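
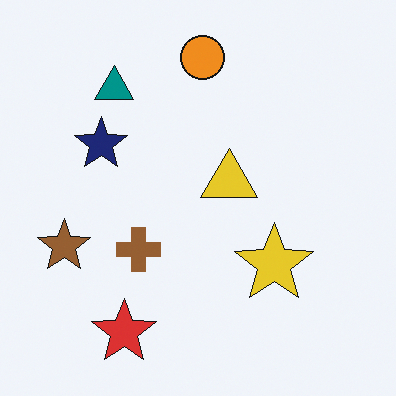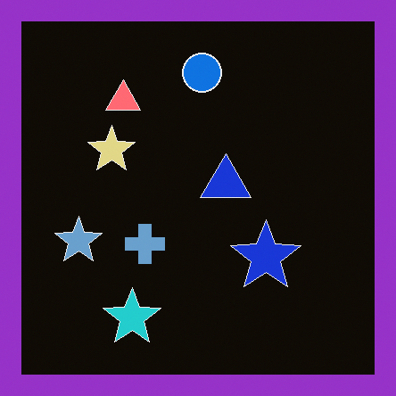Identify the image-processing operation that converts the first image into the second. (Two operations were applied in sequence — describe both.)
It was color-inverted (negative), then framed with a purple border.

The light background has become dark and every shape's color is its complement — a photographic negative. A solid purple frame runs around the edge of the second image, with the content slightly shrunk inside it.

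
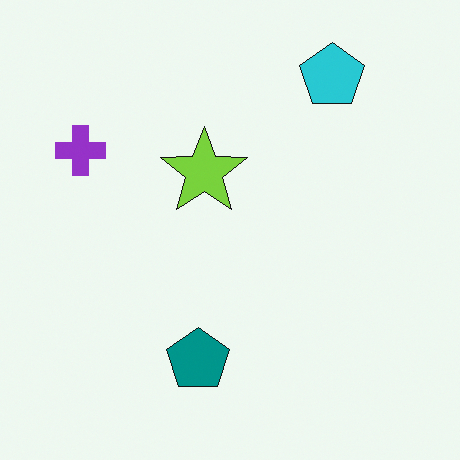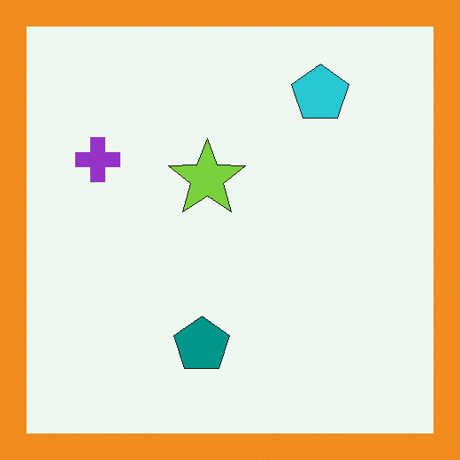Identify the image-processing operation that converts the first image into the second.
This is the original image framed with a orange border.

A solid orange frame runs around the edge of the second image, with the content slightly shrunk inside it.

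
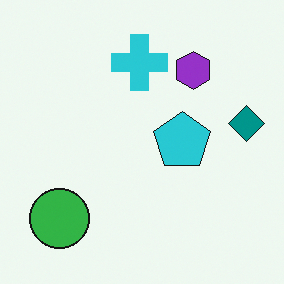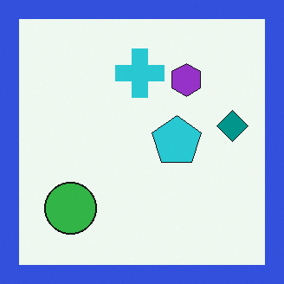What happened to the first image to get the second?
This is the original image framed with a blue border.

A solid blue frame runs around the edge of the second image, with the content slightly shrunk inside it.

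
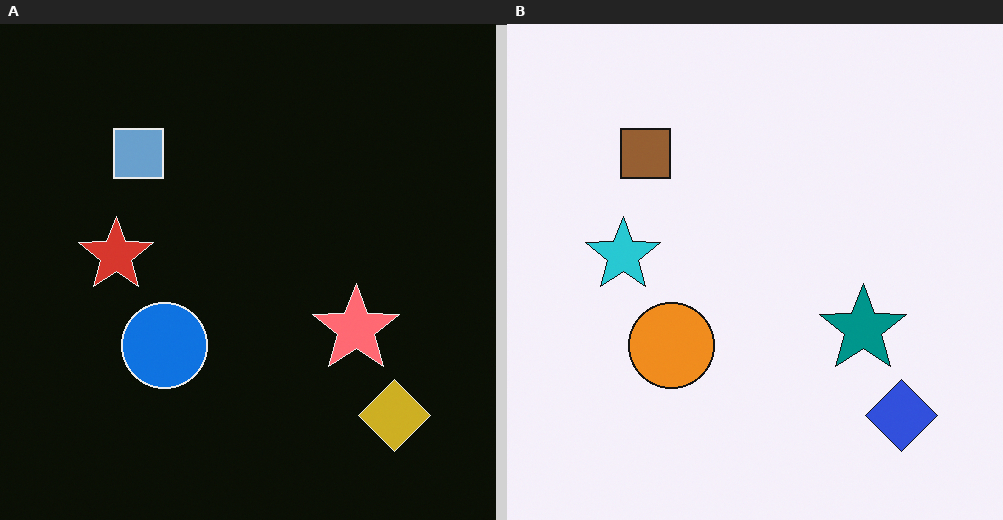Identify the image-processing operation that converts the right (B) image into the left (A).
This is the original image color-inverted (negative).

The light background has become dark and every shape's color is its complement — a photographic negative.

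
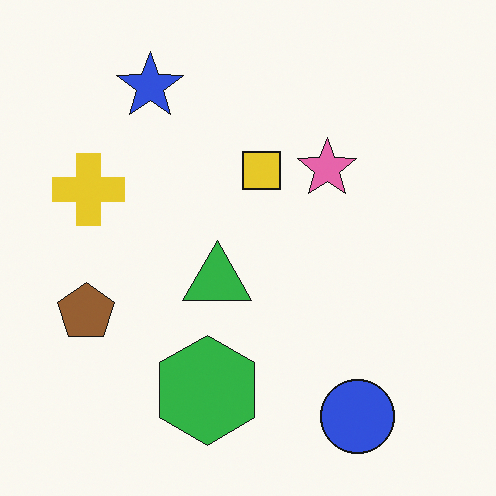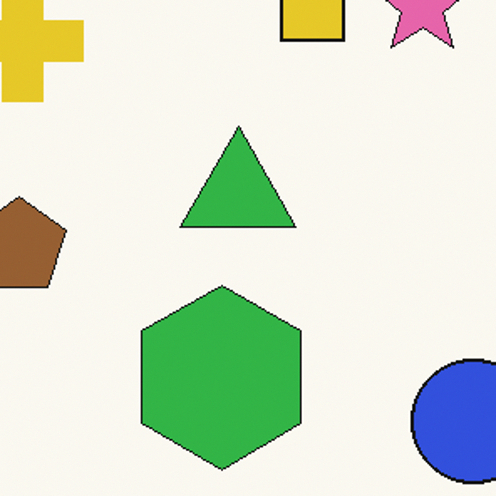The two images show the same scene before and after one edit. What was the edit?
The second image is the first cropped to a noticeably smaller region and rescaled.

The visible shapes are larger and the field of view is narrower; shapes near the original edges may be partly or wholly outside the frame — a crop-and-rescale.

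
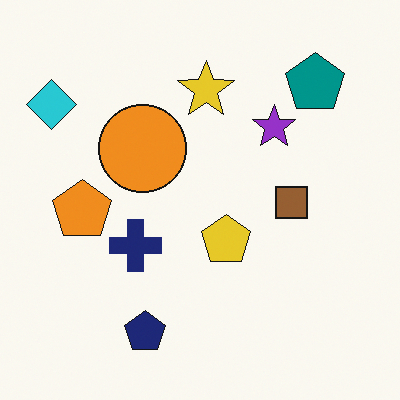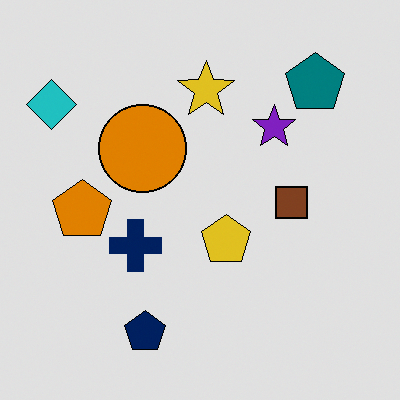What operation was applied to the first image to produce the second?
This is the original image moderately posterized.

Each flat color has snapped to a coarser quantized level — most visibly, the near-white background has dropped to a flat grey.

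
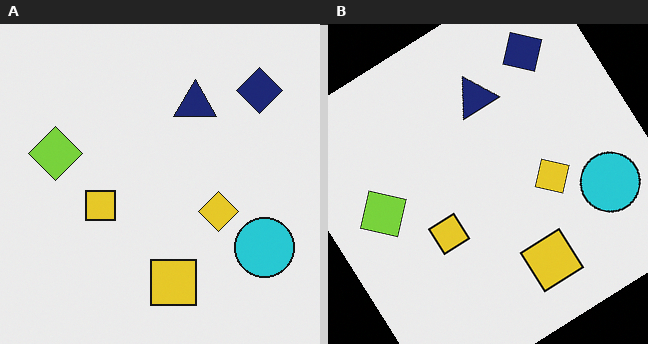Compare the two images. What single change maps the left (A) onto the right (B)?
This is the original image rotated counter-clockwise by a large amount — several tens of degrees.

Every shape is tilted by the same angle and the image corners show triangular fill wedges — a whole-image rotation by a non-right angle.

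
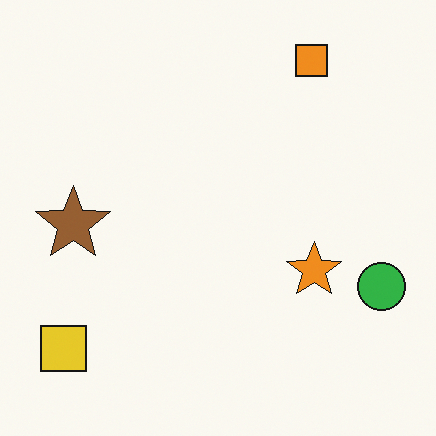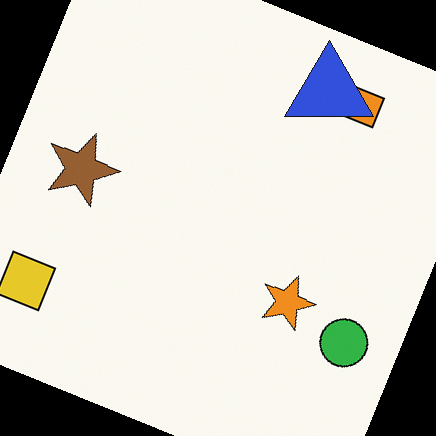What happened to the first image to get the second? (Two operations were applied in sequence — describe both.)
It was rotated clockwise by a clearly visible amount, then overlaid with an additional blue triangle.

Every shape is tilted by the same angle and the image corners show triangular fill wedges — a whole-image rotation by a non-right angle. A blue triangle appears in the second image that is absent from the first.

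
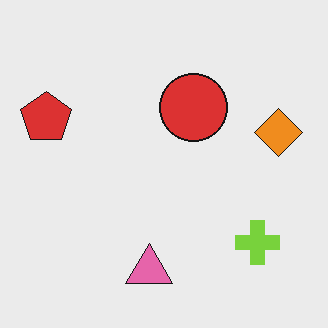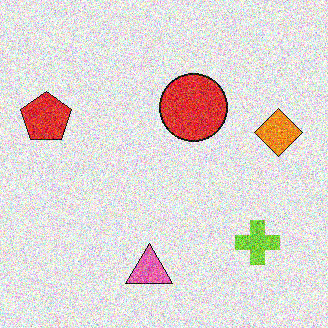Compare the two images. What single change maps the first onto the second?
The transformation is: degraded with a thick layer of grain.

Random speckle covers the whole image, including the flat background.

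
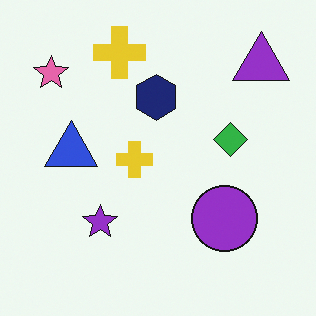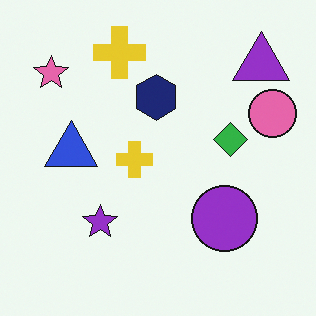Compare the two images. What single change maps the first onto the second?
It was overlaid with an additional pink circle.

A pink circle appears in the second image that is absent from the first.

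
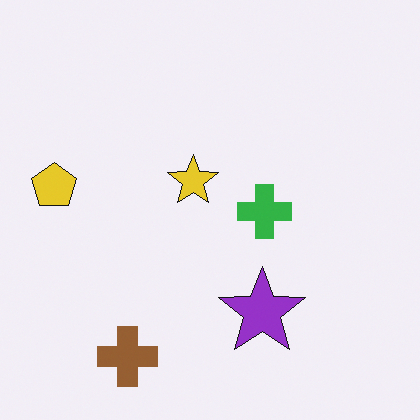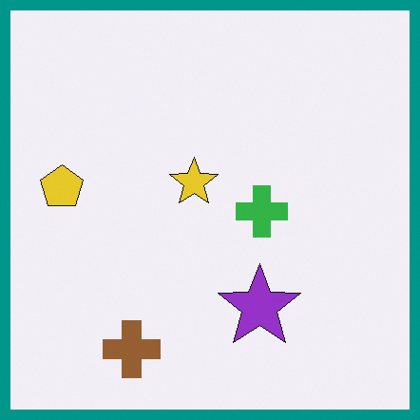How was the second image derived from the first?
It was framed with a teal border.

A solid teal frame runs around the edge of the second image, with the content slightly shrunk inside it.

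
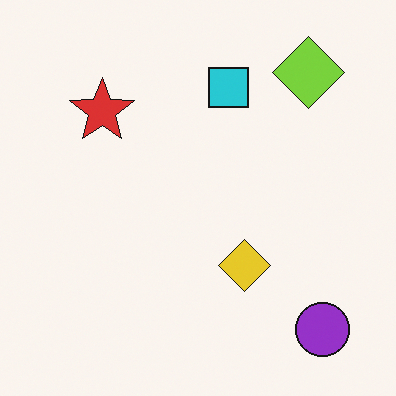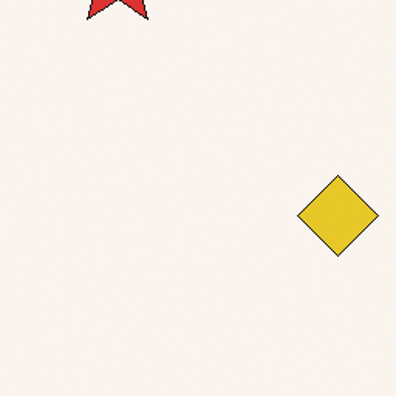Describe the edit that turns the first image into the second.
The transformation is: cropped to a modestly smaller region and rescaled.

The visible shapes are larger and the field of view is narrower; shapes near the original edges may be partly or wholly outside the frame — a crop-and-rescale.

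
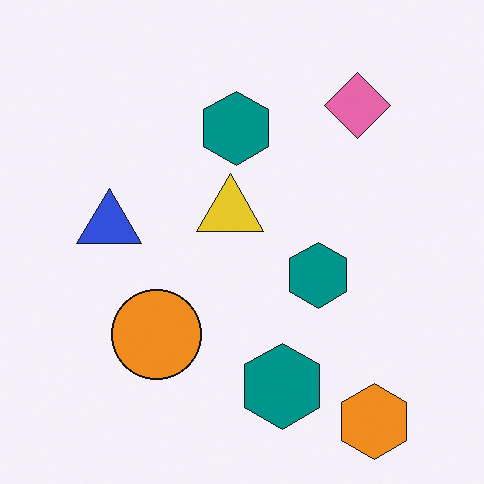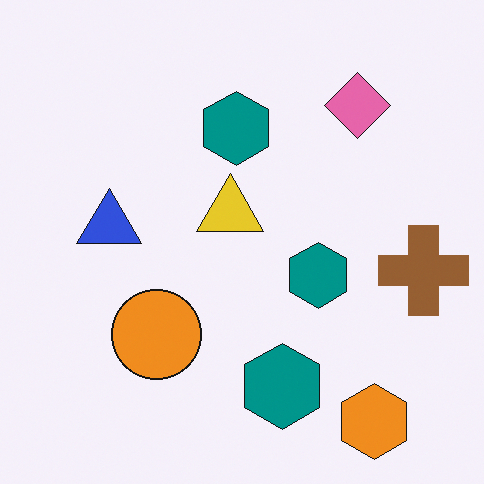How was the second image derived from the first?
The image was overlaid with an additional brown cross.

A brown cross appears in the second image that is absent from the first.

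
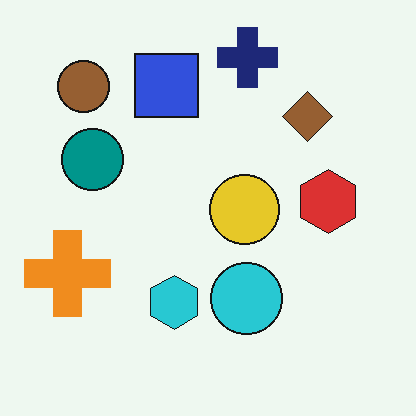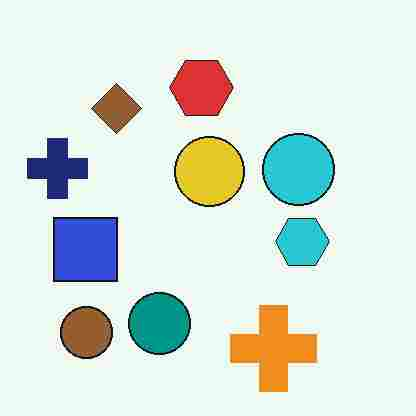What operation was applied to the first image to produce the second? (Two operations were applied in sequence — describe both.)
This is the original image rotated 90° counter-clockwise, then heavily JPEG-compressed with obvious blocking artifacts.

The brown circle sits in the top-left of the first image and the bottom-left of the second — consistent with a whole-image 90° counter-clockwise rotation. Blocky 8×8 compression artifacts appear around shape edges and the flat background shows ringing — characteristic JPEG degradation.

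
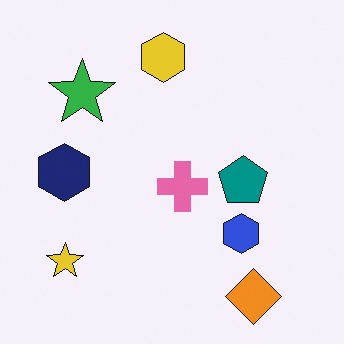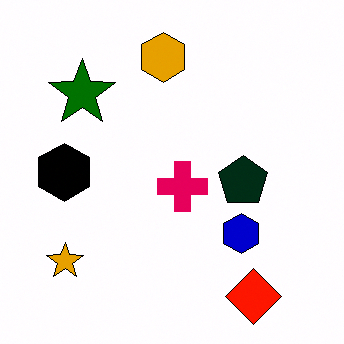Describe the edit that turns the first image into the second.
It was boosted in contrast.

Tones are pushed away from mid-grey across the whole image — a global contrast change.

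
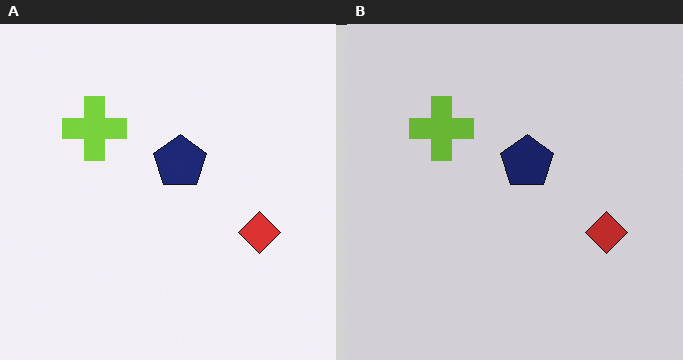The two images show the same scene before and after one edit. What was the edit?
Slightly darkened.

Every pixel — background and shapes alike — is uniformly darkened.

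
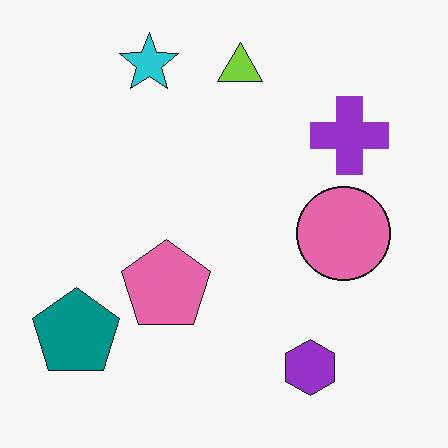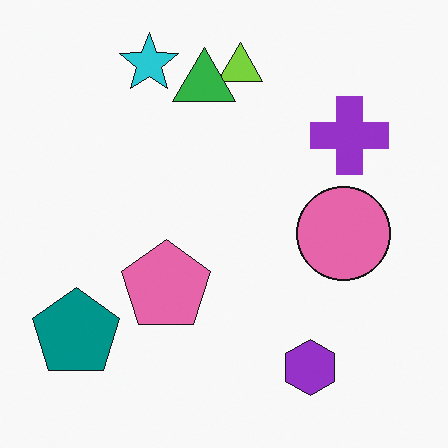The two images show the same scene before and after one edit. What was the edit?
The second image is the first overlaid with an additional green triangle.

A green triangle appears in the second image that is absent from the first.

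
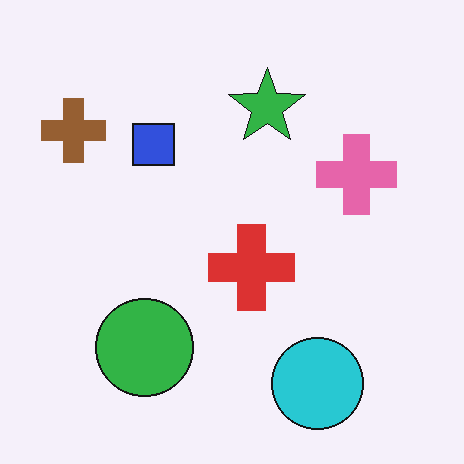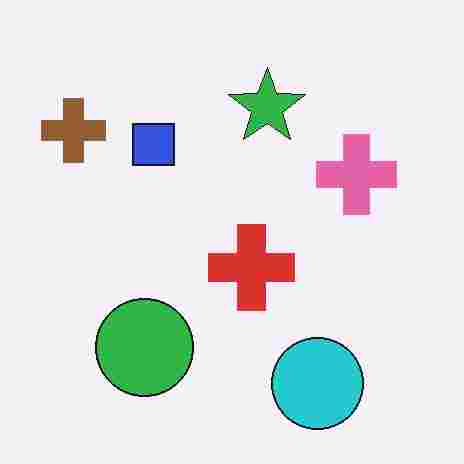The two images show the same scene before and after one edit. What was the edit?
Degraded with heavy JPEG compression.

Blocky 8×8 compression artifacts appear around shape edges and the flat background shows ringing — characteristic JPEG degradation.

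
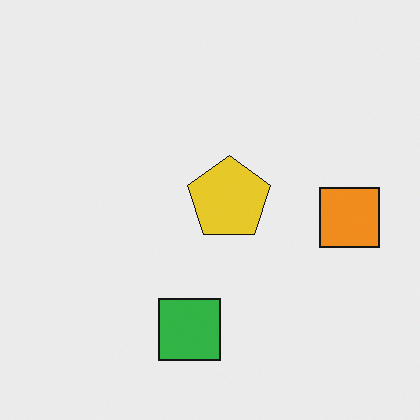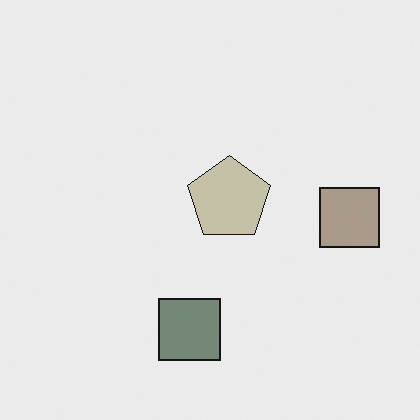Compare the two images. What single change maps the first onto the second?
This is the original image made much more muted (saturation change).

All colors are more muted and greyish — a global saturation change.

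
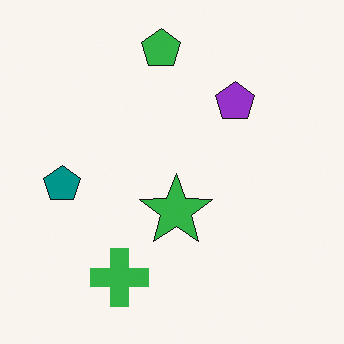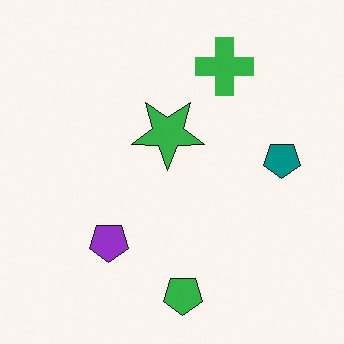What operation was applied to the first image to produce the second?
The second image is the first rotated 180°.

The green pentagon sits in the top of the first image and the bottom of the second — consistent with a whole-image 180° rotation.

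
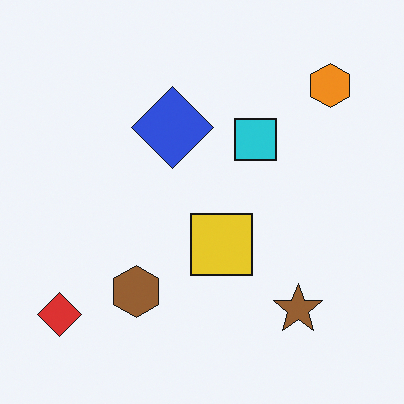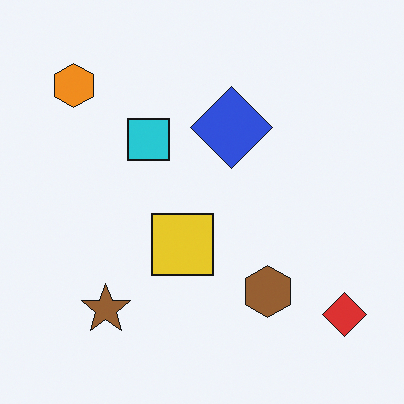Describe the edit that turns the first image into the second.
The second image is the first flipped horizontally (left ↔ right).

The red diamond is in the bottom-left of the first image and the bottom-right of the second — shapes on opposite sides of the vertical midline have swapped in a mirror flip.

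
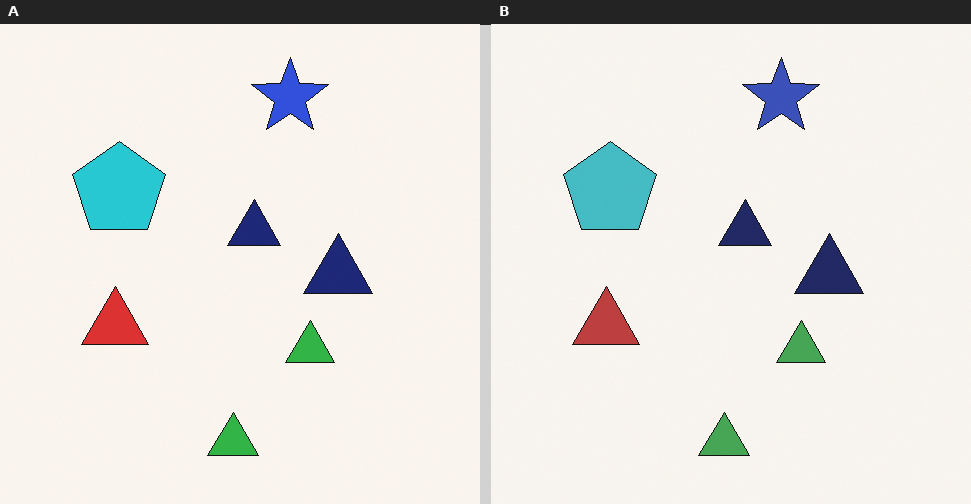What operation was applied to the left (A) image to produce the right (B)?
The image was slightly desaturated.

All colors are more muted and greyish — a global saturation change.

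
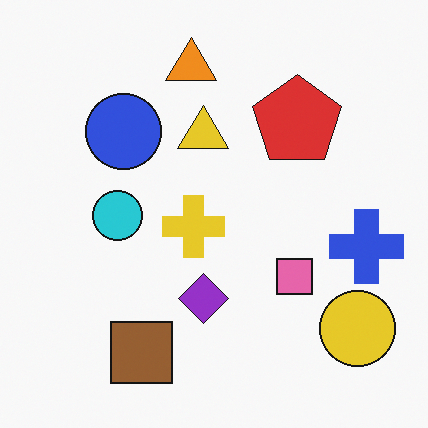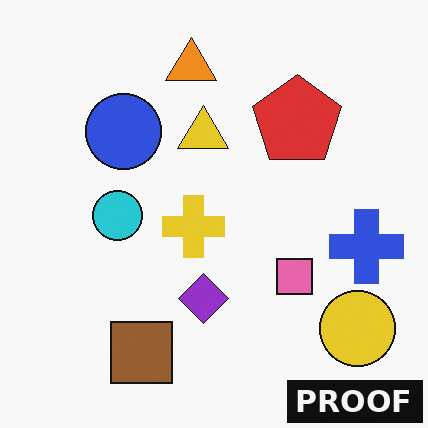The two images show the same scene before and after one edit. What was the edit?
Watermarked with the text "PROOF" in the lower-right corner.

A dark label reading "PROOF" appears in the lower-right corner.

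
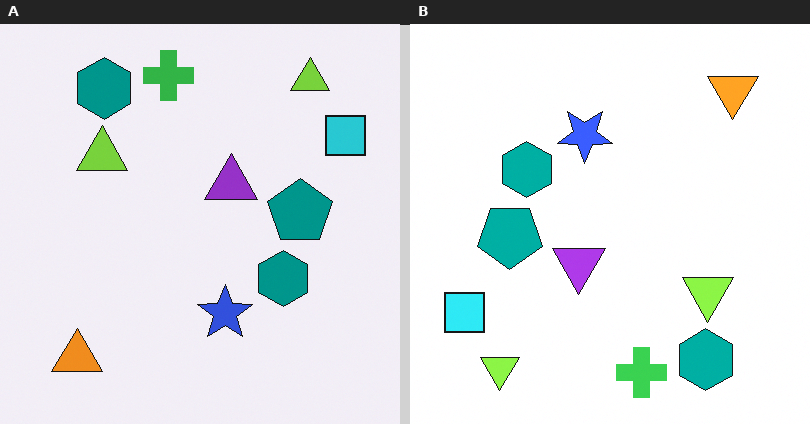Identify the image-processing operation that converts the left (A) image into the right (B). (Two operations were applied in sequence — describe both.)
The image was brightened a little, then rotated 180°.

Every pixel — background and shapes alike — is uniformly brightened. The orange triangle sits in the bottom-left of the left (A) image and the top-right of the right (B) — consistent with a whole-image 180° rotation.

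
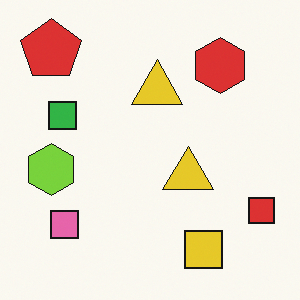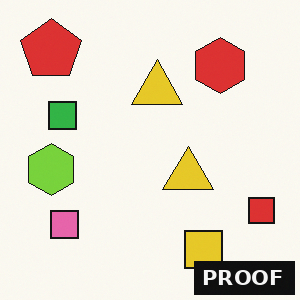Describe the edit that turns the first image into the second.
Watermarked with the text "PROOF" in the lower-right corner.

A dark label reading "PROOF" appears in the lower-right corner.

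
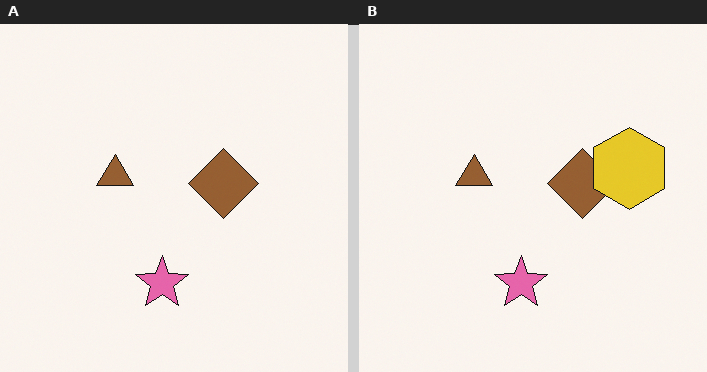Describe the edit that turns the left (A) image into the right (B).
The image was overlaid with an additional yellow hexagon.

A yellow hexagon appears in the right (B) image that is absent from the left (A).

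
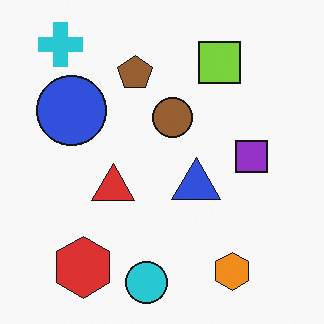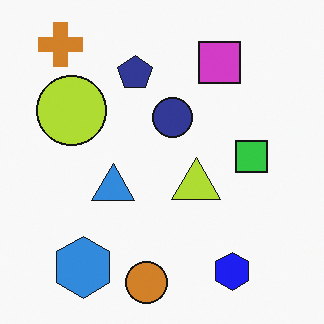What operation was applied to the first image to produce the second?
The image was hue-shifted through roughly half the color wheel.

Every shape's color has rotated by the same amount around the hue wheel — a uniform hue shift.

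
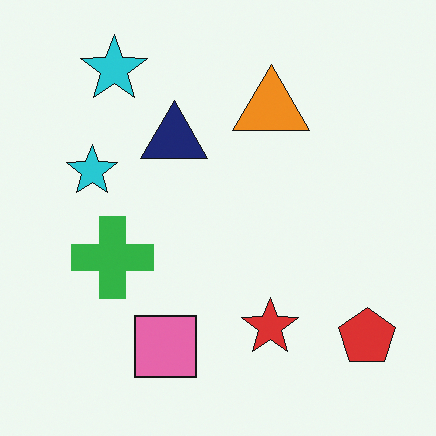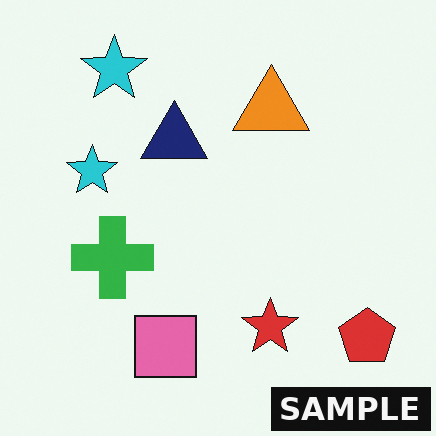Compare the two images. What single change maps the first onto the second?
The second image is the first watermarked with the text "SAMPLE" in the lower-right corner.

A dark label reading "SAMPLE" appears in the lower-right corner.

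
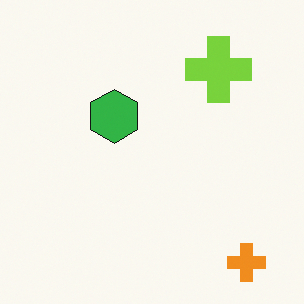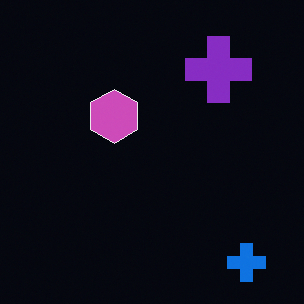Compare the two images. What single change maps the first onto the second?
It was color-inverted (negative).

The light background has become dark and every shape's color is its complement — a photographic negative.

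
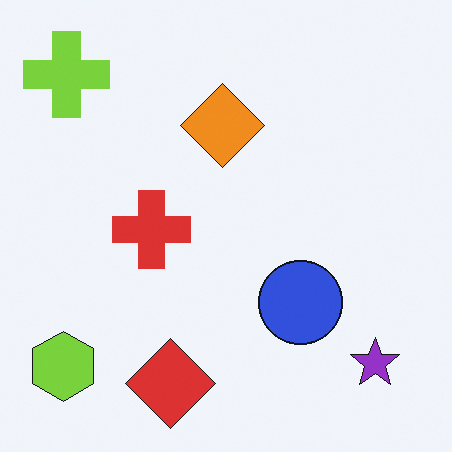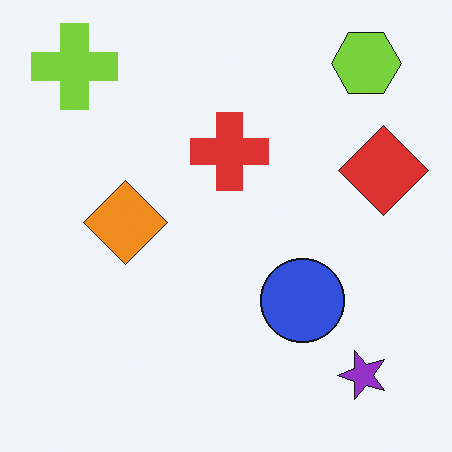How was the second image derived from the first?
The second image is the first transposed (reflected across the top-left ↔ bottom-right diagonal).

Shapes have swapped their row and column positions — what was in the top-right is now in the bottom-left — a diagonal reflection.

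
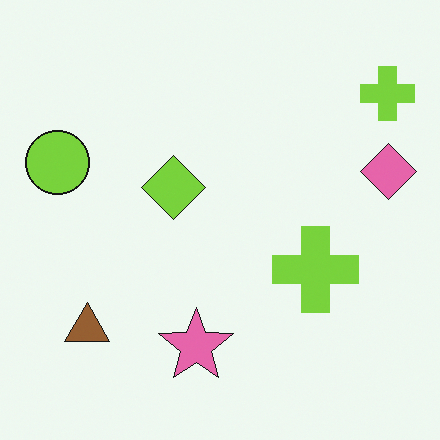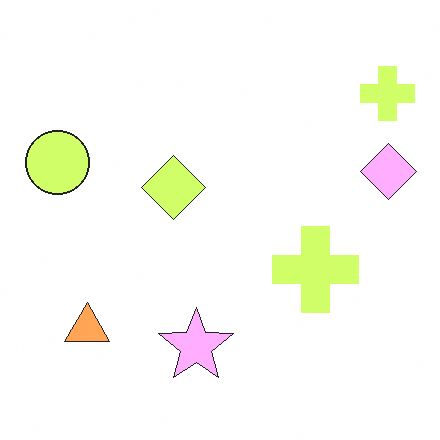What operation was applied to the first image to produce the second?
The image was brightened a lot.

Every pixel — background and shapes alike — is uniformly brightened.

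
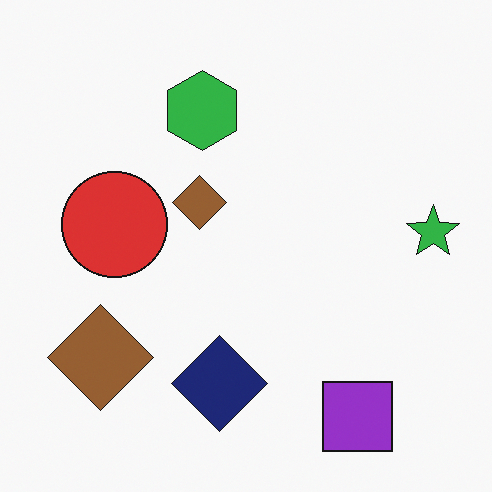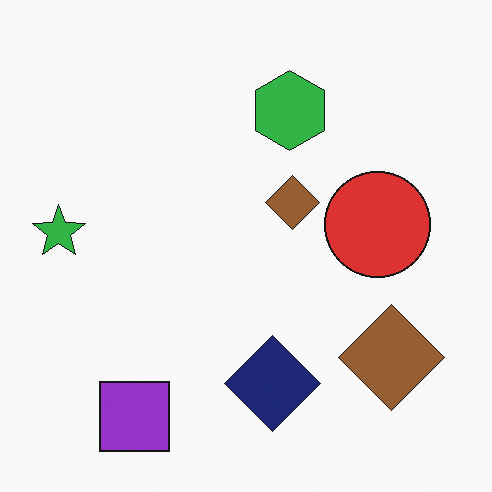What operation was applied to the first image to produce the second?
The image was flipped horizontally (left ↔ right).

The green star is in the right of the first image and the left of the second — shapes on opposite sides of the vertical midline have swapped in a mirror flip.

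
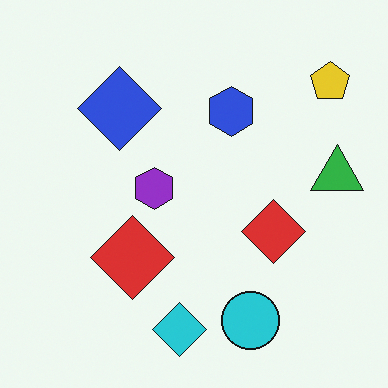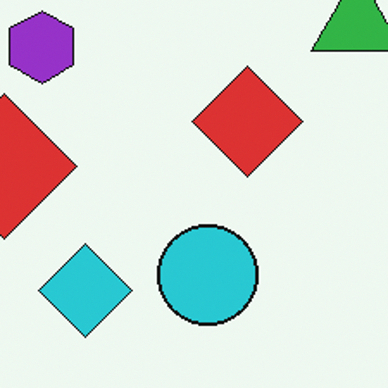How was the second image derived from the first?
Cropped to a noticeably smaller region and rescaled.

The visible shapes are larger and the field of view is narrower; shapes near the original edges may be partly or wholly outside the frame — a crop-and-rescale.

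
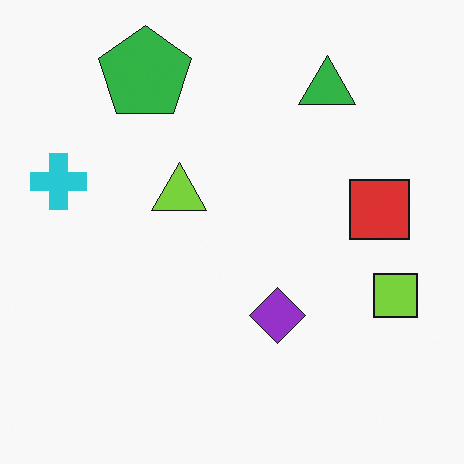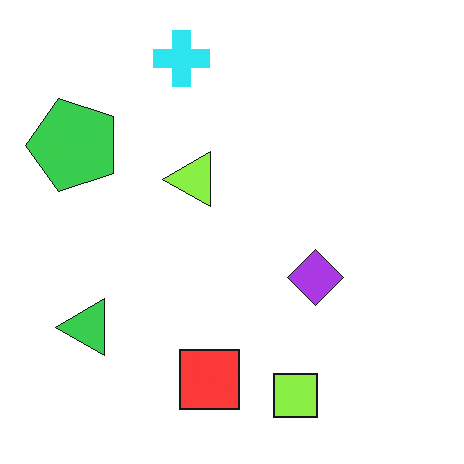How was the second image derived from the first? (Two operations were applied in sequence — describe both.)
Transposed (reflected across the top-left ↔ bottom-right diagonal), then brightened a little.

Shapes have swapped their row and column positions — what was in the top-right is now in the bottom-left — a diagonal reflection. Every pixel — background and shapes alike — is uniformly brightened.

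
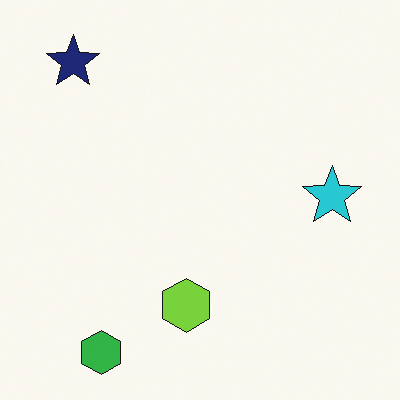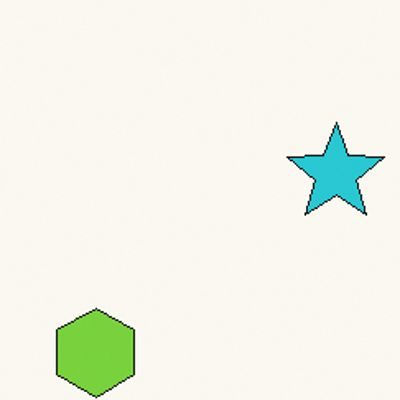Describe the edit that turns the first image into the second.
The second image is the first cropped tightly and scaled back up.

The visible shapes are larger and the field of view is narrower; shapes near the original edges may be partly or wholly outside the frame — a crop-and-rescale.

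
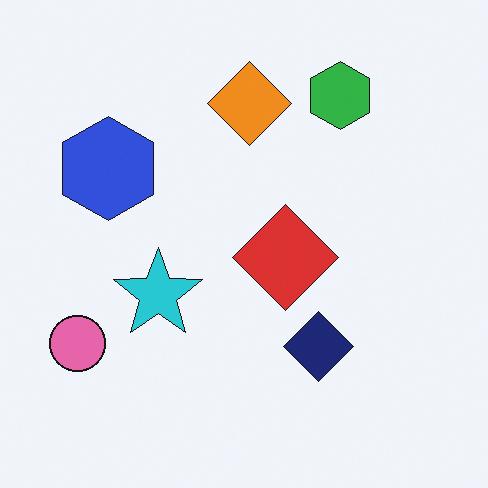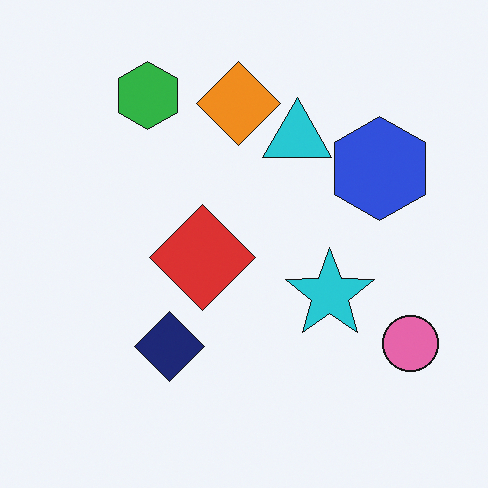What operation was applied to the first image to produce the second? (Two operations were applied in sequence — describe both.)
It was flipped horizontally (left ↔ right), then overlaid with an additional cyan triangle.

The pink circle is in the bottom-left of the first image and the bottom-right of the second — shapes on opposite sides of the vertical midline have swapped in a mirror flip. A cyan triangle appears in the second image that is absent from the first.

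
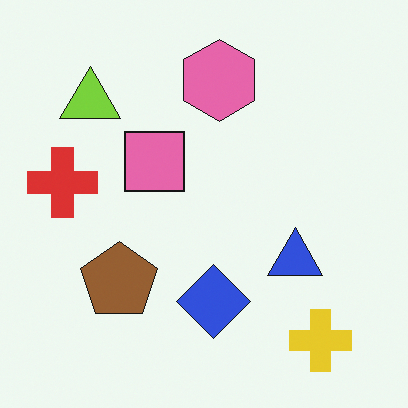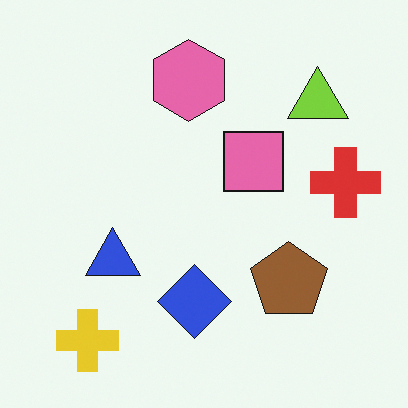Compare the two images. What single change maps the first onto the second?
The image was flipped horizontally (left ↔ right).

The red cross is in the left of the first image and the right of the second — shapes on opposite sides of the vertical midline have swapped in a mirror flip.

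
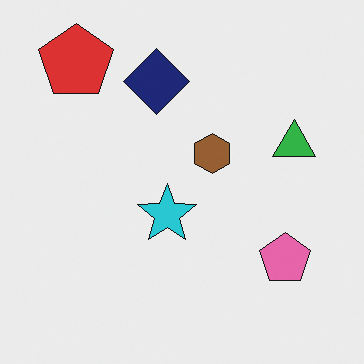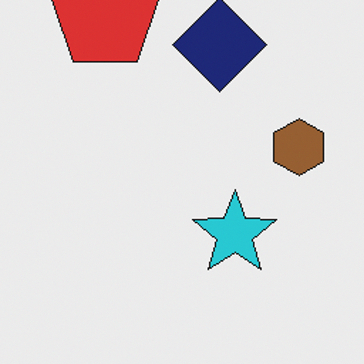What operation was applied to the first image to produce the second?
It was cropped slightly and scaled back up.

The visible shapes are larger and the field of view is narrower; shapes near the original edges may be partly or wholly outside the frame — a crop-and-rescale.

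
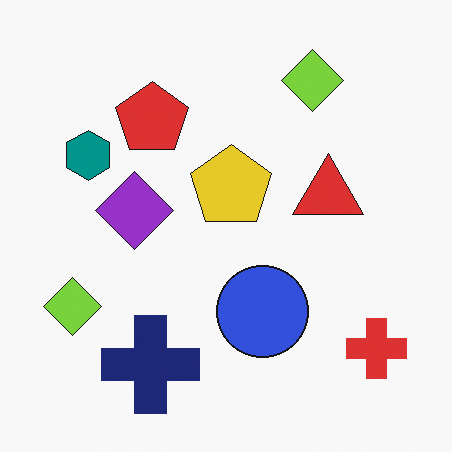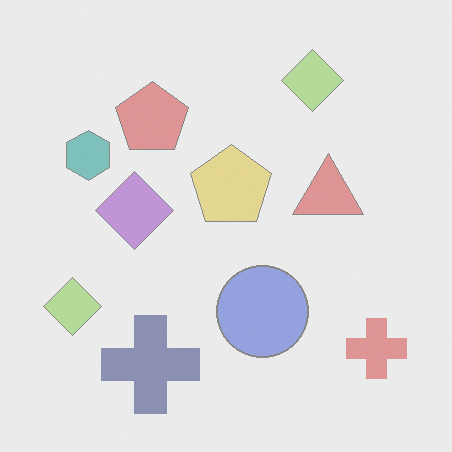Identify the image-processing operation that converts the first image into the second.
The image was given much lower contrast.

Tones are pushed toward mid-grey across the whole image — a global contrast change.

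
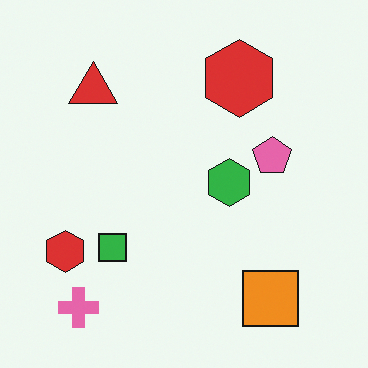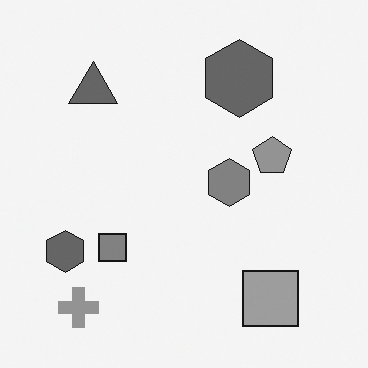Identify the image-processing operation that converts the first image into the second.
The second image is the first converted to grayscale.

All color is removed — every shape is now a shade of grey.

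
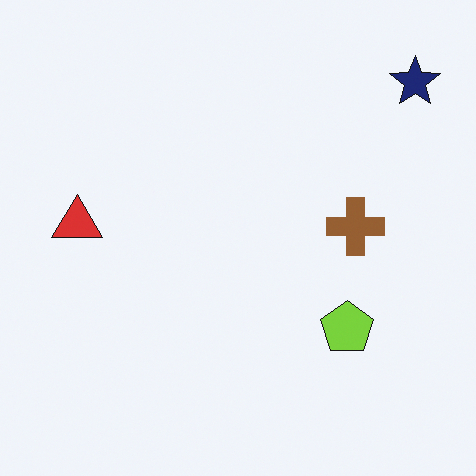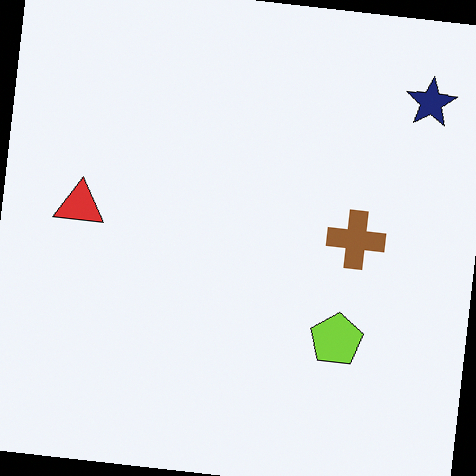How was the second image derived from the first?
The transformation is: rotated clockwise by a few degrees.

Every shape is tilted by the same angle and the image corners show triangular fill wedges — a whole-image rotation by a non-right angle.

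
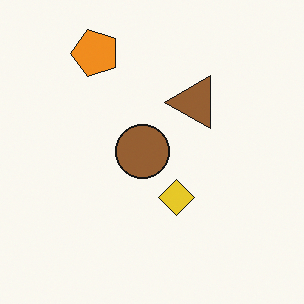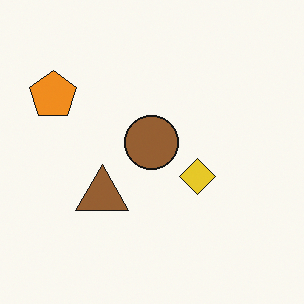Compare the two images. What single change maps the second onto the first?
It was transposed (reflected across the top-left ↔ bottom-right diagonal).

Shapes have swapped their row and column positions — what was in the top-right is now in the bottom-left — a diagonal reflection.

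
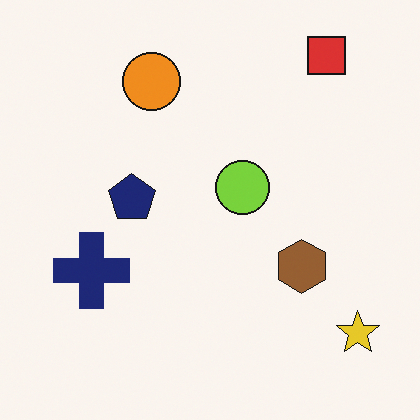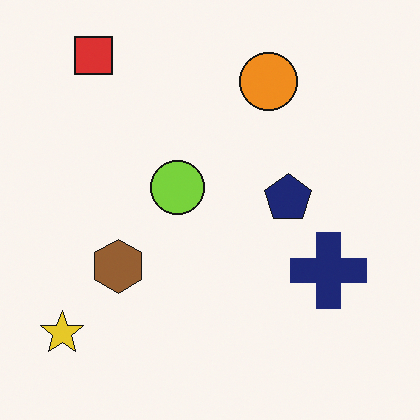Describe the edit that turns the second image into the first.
Flipped horizontally (left ↔ right).

The yellow star is in the bottom-left of the second image and the bottom-right of the first — shapes on opposite sides of the vertical midline have swapped in a mirror flip.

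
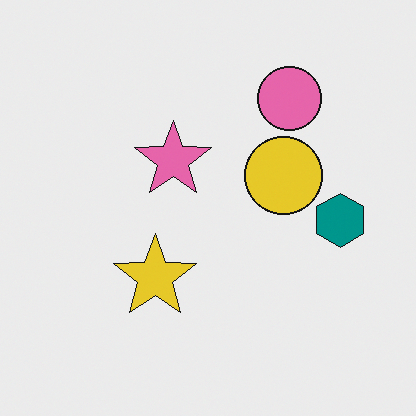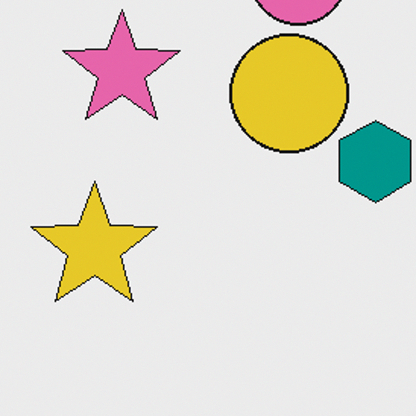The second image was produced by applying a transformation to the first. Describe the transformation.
It was cropped to a modestly smaller region and rescaled.

The visible shapes are larger and the field of view is narrower; shapes near the original edges may be partly or wholly outside the frame — a crop-and-rescale.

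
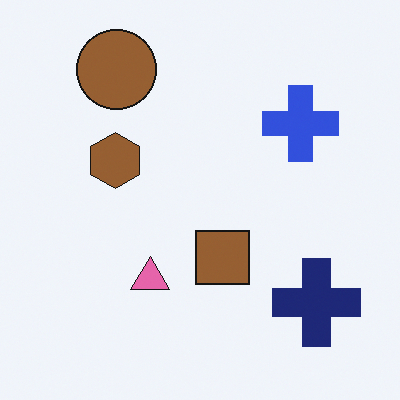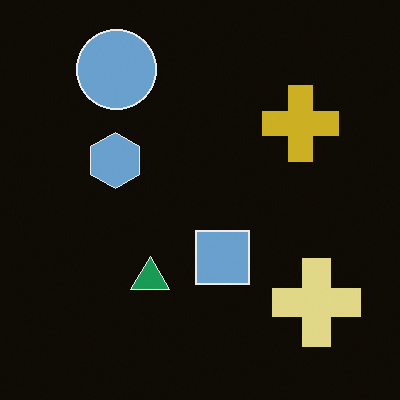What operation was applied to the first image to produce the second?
This is the original image color-inverted (negative).

The light background has become dark and every shape's color is its complement — a photographic negative.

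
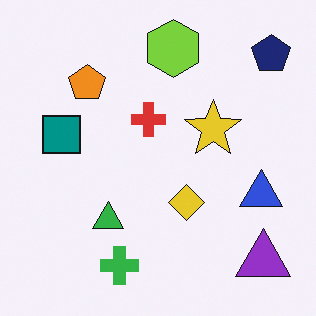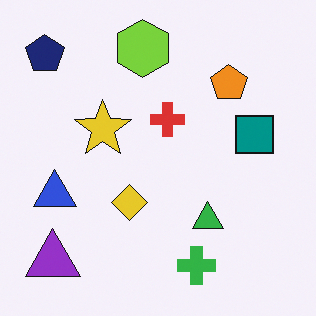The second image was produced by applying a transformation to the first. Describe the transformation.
The image was flipped horizontally (left ↔ right).

The navy pentagon is in the top-right of the first image and the top-left of the second — shapes on opposite sides of the vertical midline have swapped in a mirror flip.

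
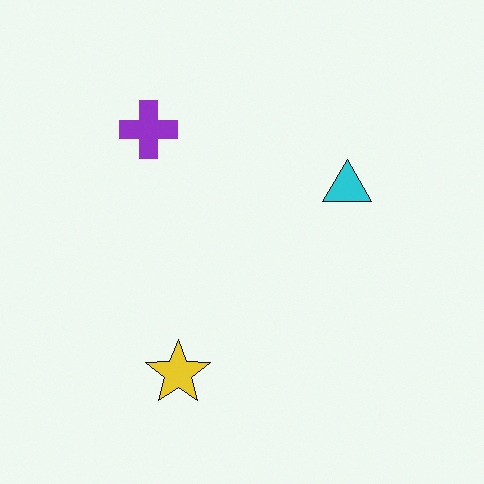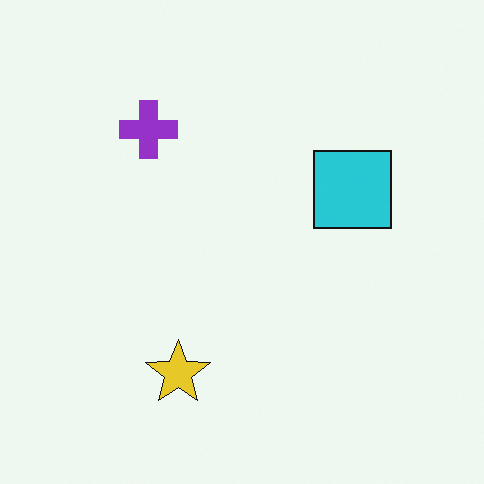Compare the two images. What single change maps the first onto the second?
The transformation is: overlaid with an additional cyan square.

A cyan square appears in the second image that is absent from the first.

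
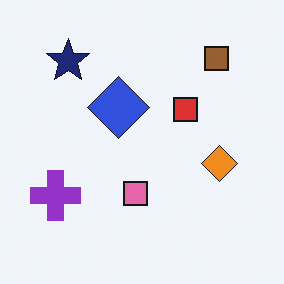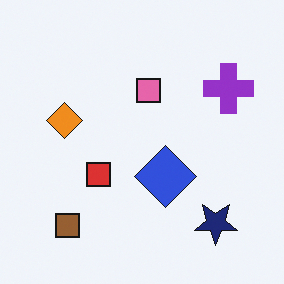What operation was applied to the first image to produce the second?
The second image is the first rotated 180°.

The brown square sits in the top-right of the first image and the bottom-left of the second — consistent with a whole-image 180° rotation.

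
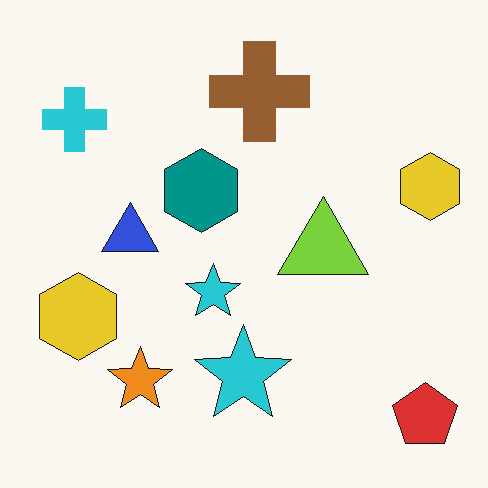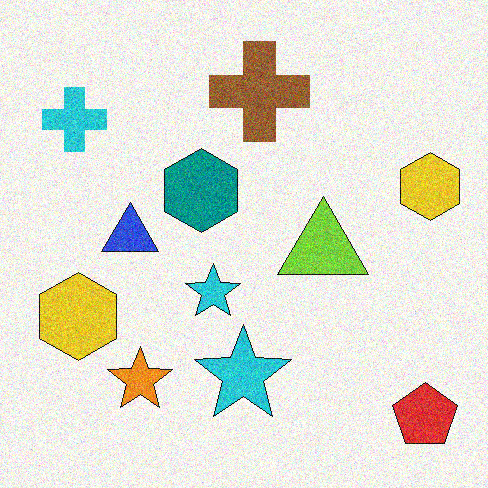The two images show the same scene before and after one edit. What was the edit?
The second image is the first degraded with visible gaussian noise.

Random speckle covers the whole image, including the flat background.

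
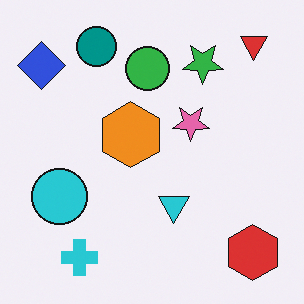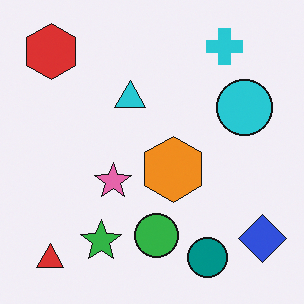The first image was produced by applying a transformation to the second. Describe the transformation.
Rotated 180°.

The red triangle sits in the bottom-left of the second image and the top-right of the first — consistent with a whole-image 180° rotation.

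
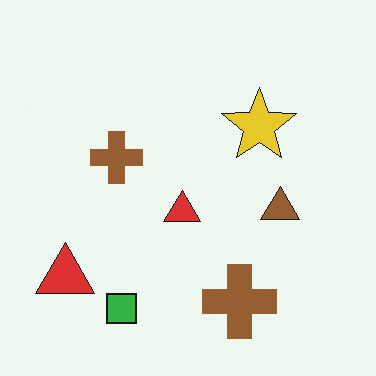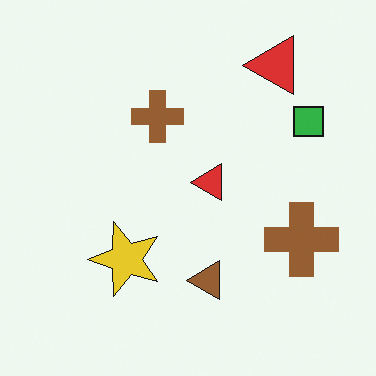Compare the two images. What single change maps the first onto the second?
Transposed (reflected across the top-left ↔ bottom-right diagonal).

Shapes have swapped their row and column positions — what was in the top-right is now in the bottom-left — a diagonal reflection.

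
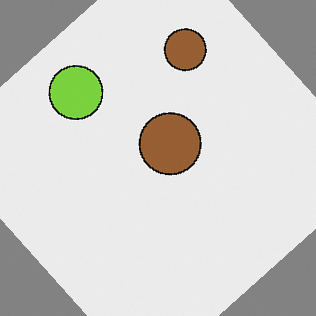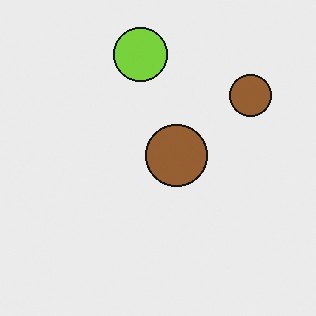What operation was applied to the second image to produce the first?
This is the original image rotated counter-clockwise by a large amount — several tens of degrees.

Every shape is tilted by the same angle and the image corners show triangular fill wedges — a whole-image rotation by a non-right angle.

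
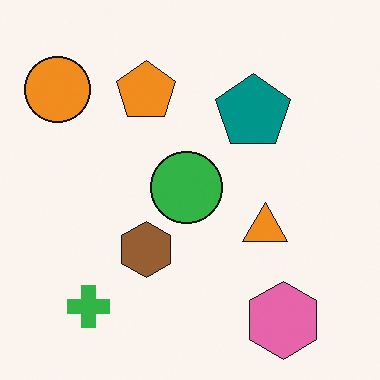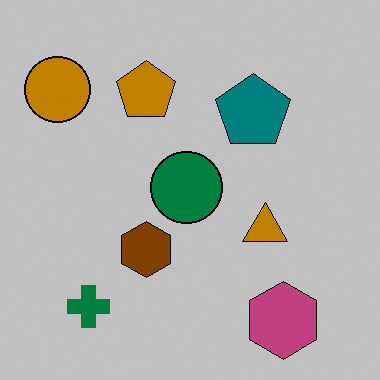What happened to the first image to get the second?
This is the original image aggressively posterized.

Each flat color has snapped to a coarser quantized level — most visibly, the near-white background has dropped to a flat grey.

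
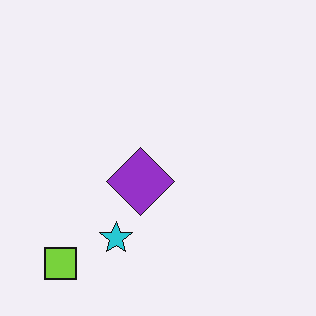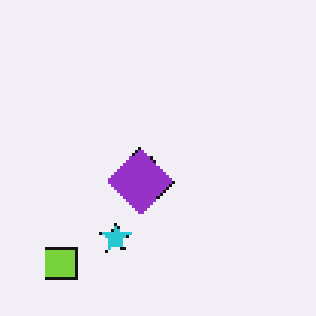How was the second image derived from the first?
The image was mildly pixelated.

Shapes are reduced to large square blocks; fine edges and outlines are lost — a downscale-then-upscale (mosaic) effect.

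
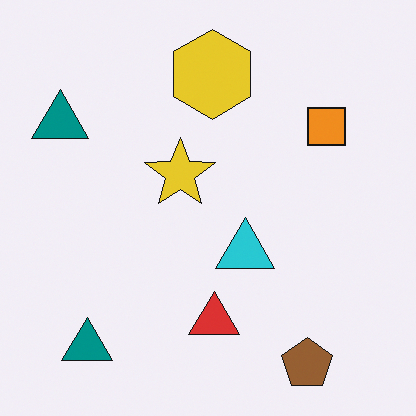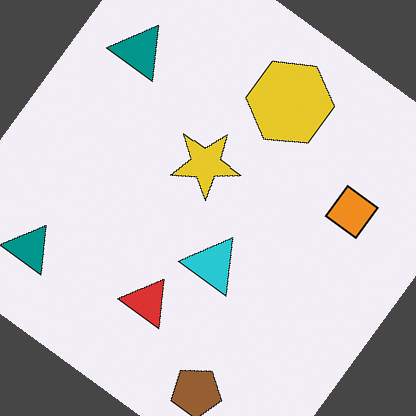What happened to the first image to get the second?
The transformation is: rotated clockwise by a large amount — several tens of degrees.

Every shape is tilted by the same angle and the image corners show triangular fill wedges — a whole-image rotation by a non-right angle.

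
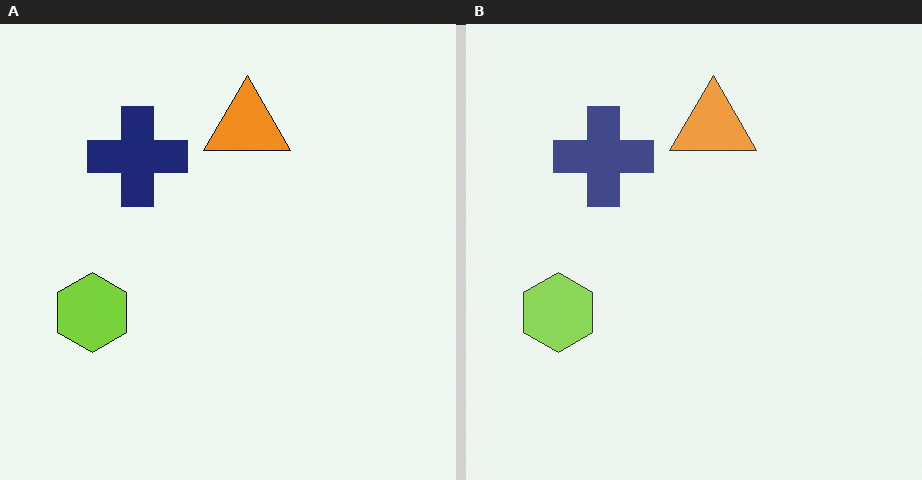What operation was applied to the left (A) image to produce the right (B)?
The transformation is: given slightly reduced contrast.

Tones are pushed toward mid-grey across the whole image — a global contrast change.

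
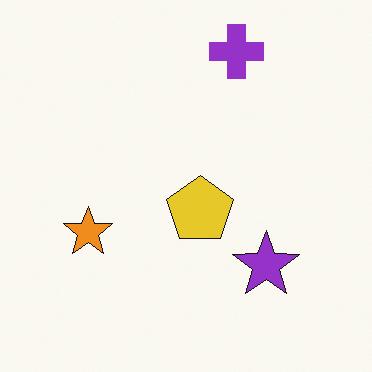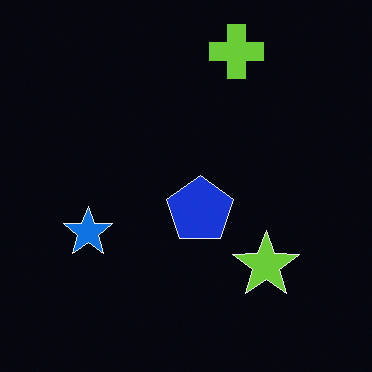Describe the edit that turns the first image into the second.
The image was color-inverted (negative).

The light background has become dark and every shape's color is its complement — a photographic negative.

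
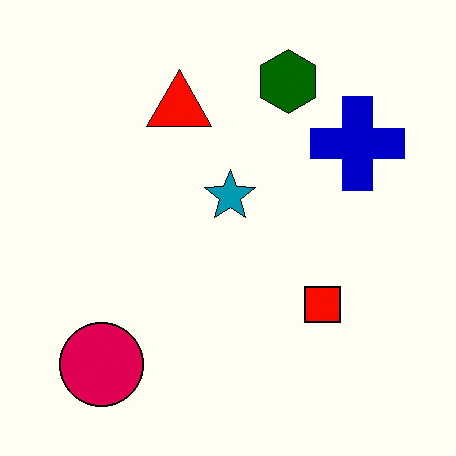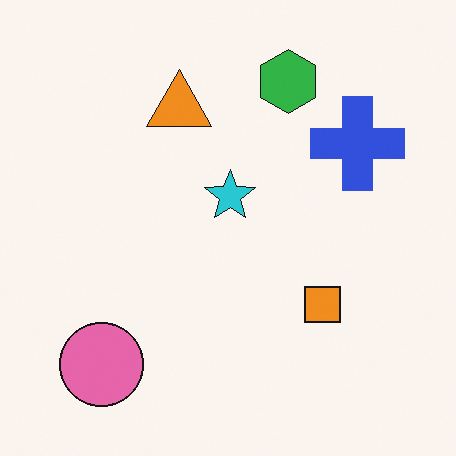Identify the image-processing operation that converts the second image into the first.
This is the original image given much higher contrast.

Tones are pushed away from mid-grey across the whole image — a global contrast change.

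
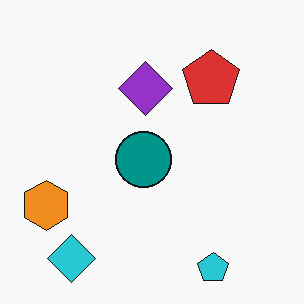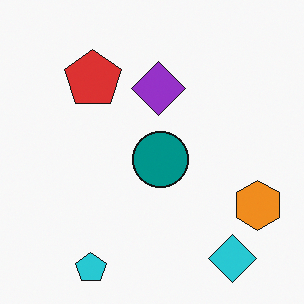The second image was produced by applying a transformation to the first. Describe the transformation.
The transformation is: flipped horizontally (left ↔ right).

The orange hexagon is in the bottom-left of the first image and the bottom-right of the second — shapes on opposite sides of the vertical midline have swapped in a mirror flip.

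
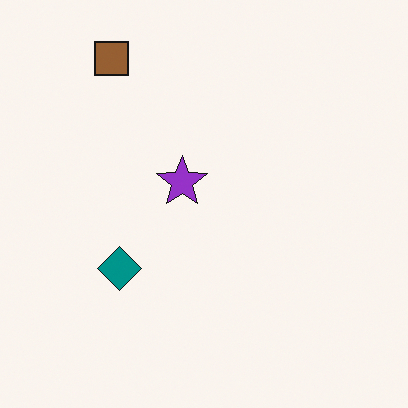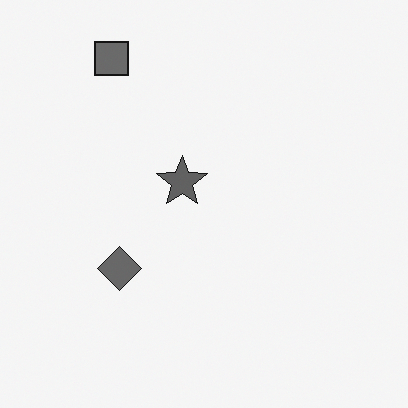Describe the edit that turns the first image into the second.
The image was converted to grayscale.

All color is removed — every shape is now a shade of grey.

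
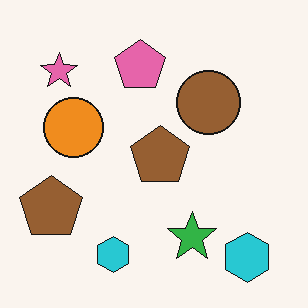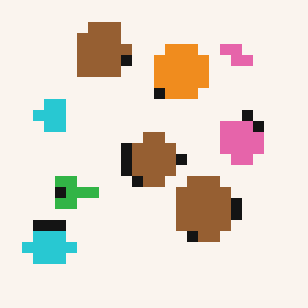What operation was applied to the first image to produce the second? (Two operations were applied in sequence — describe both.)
It was rotated 90° clockwise, then coarsely pixelated.

The pink star sits in the top-left of the first image and the top-right of the second — consistent with a whole-image 90° clockwise rotation. Shapes are reduced to large square blocks; fine edges and outlines are lost — a downscale-then-upscale (mosaic) effect.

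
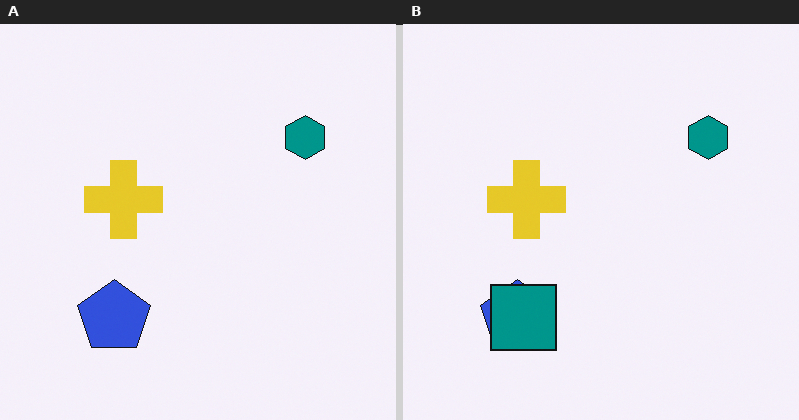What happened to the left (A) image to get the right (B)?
The image was overlaid with an additional teal square.

A teal square appears in the right (B) image that is absent from the left (A).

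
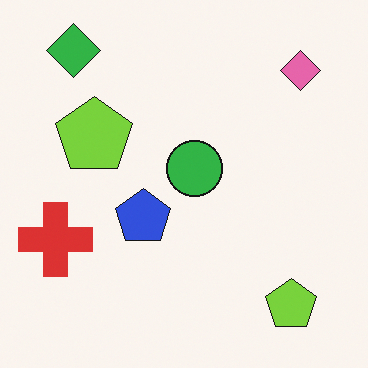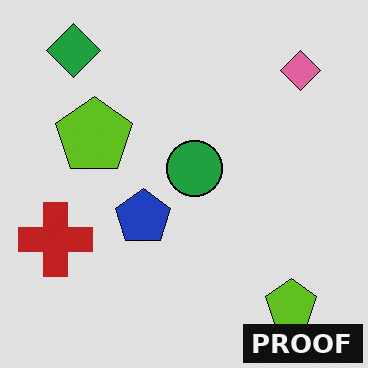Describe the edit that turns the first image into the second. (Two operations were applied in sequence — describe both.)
The image was posterized to a reduced palette, then watermarked with the text "PROOF" in the lower-right corner.

Each flat color has snapped to a coarser quantized level — most visibly, the near-white background has dropped to a flat grey. A dark label reading "PROOF" appears in the lower-right corner.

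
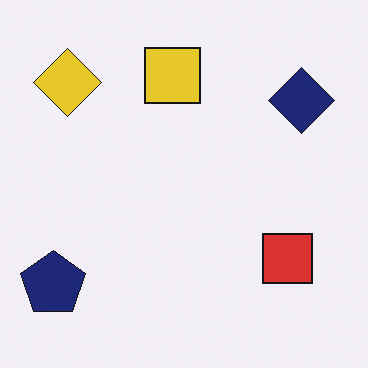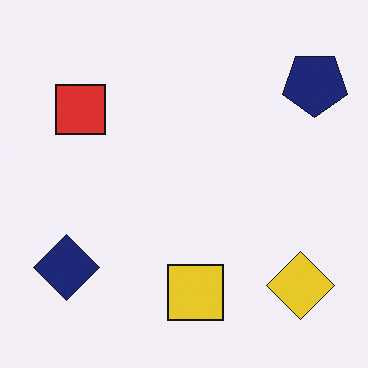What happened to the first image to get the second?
It was rotated 180°.

The navy pentagon sits in the bottom-left of the first image and the top-right of the second — consistent with a whole-image 180° rotation.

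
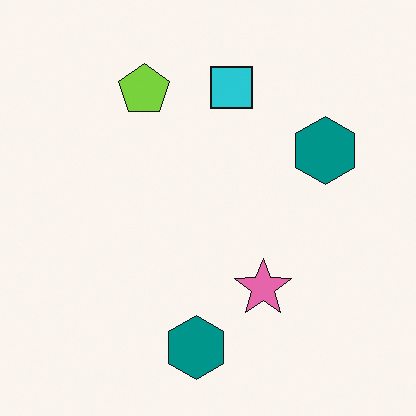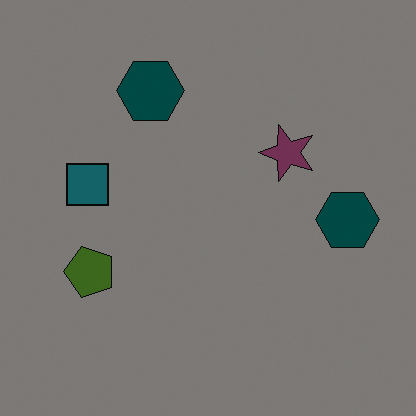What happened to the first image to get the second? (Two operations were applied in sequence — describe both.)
This is the original image rotated 90° counter-clockwise, then darkened a lot.

The lime pentagon sits in the top of the first image and the left of the second — consistent with a whole-image 90° counter-clockwise rotation. Every pixel — background and shapes alike — is uniformly darkened.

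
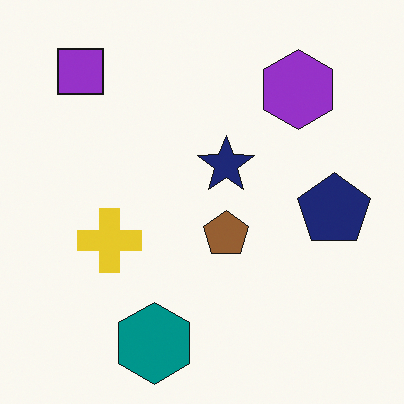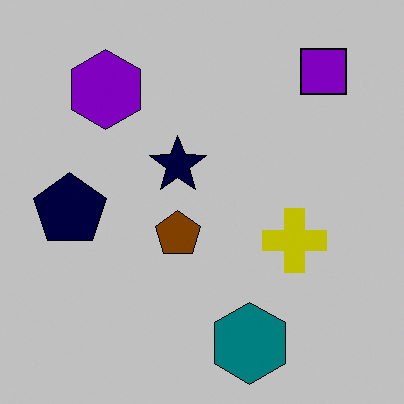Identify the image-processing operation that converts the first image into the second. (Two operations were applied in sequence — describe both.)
It was flipped horizontally (left ↔ right), then heavily posterized to just a handful of flat colors.

The navy pentagon is in the right of the first image and the left of the second — shapes on opposite sides of the vertical midline have swapped in a mirror flip. Each flat color has snapped to a coarser quantized level — most visibly, the near-white background has dropped to a flat grey.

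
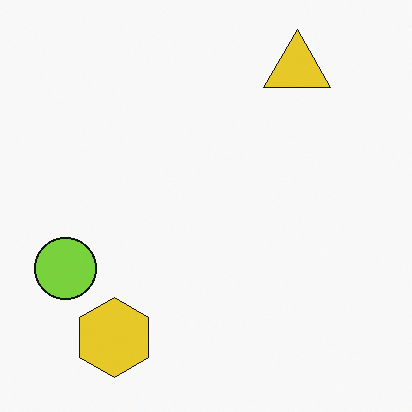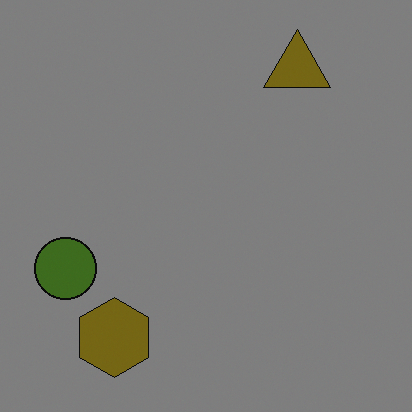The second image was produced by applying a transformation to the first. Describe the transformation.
The second image is the first noticeably darkened.

Every pixel — background and shapes alike — is uniformly darkened.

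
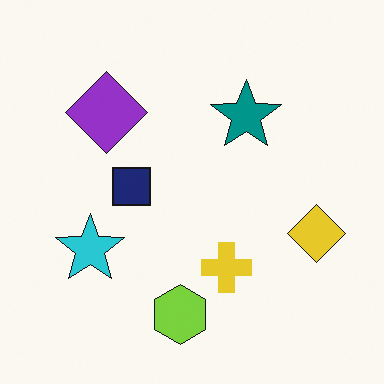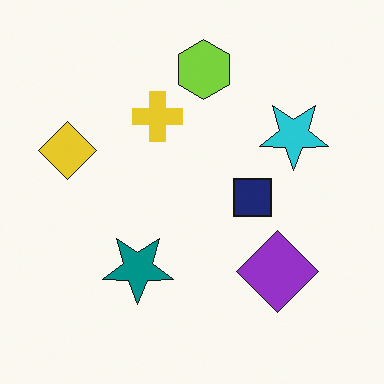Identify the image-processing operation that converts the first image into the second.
This is the original image rotated 180°.

The yellow diamond sits in the right of the first image and the left of the second — consistent with a whole-image 180° rotation.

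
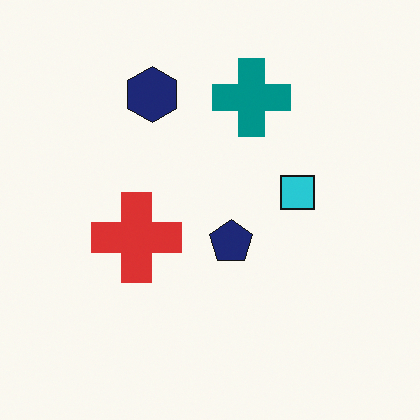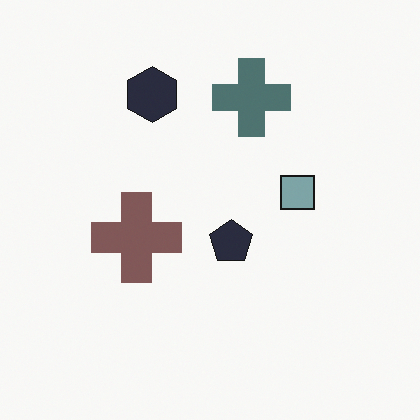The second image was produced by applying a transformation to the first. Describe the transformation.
The second image is the first heavily desaturated.

All colors are more muted and greyish — a global saturation change.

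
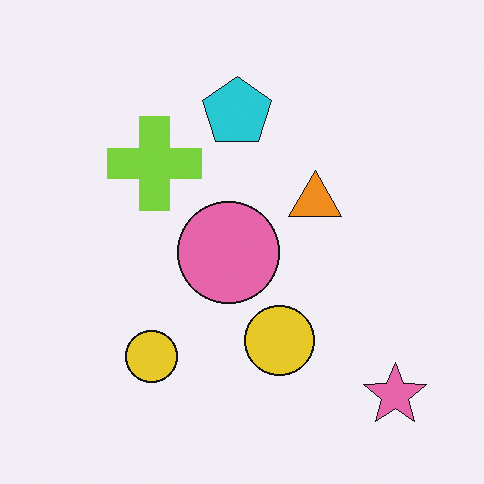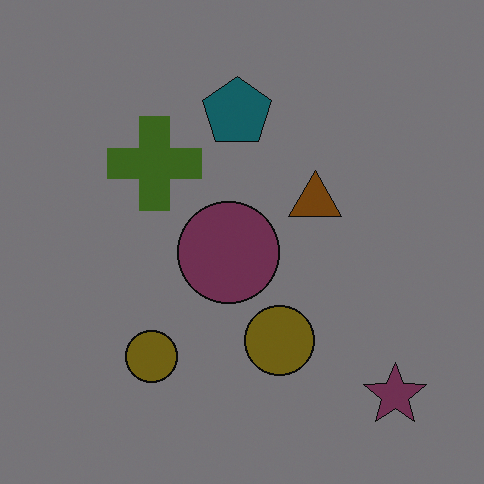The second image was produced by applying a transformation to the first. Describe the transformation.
The transformation is: substantially darkened.

Every pixel — background and shapes alike — is uniformly darkened.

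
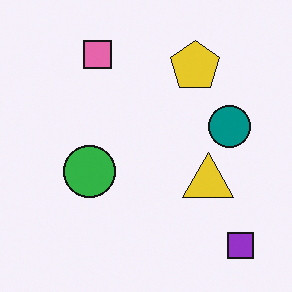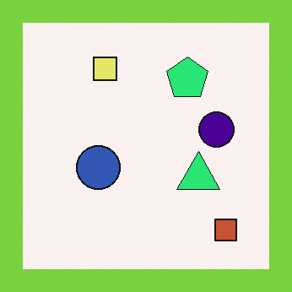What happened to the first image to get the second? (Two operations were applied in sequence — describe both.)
The image was hue-shifted by a moderate amount, then framed with a lime border.

Every shape's color has rotated by the same amount around the hue wheel — a uniform hue shift. A solid lime frame runs around the edge of the second image, with the content slightly shrunk inside it.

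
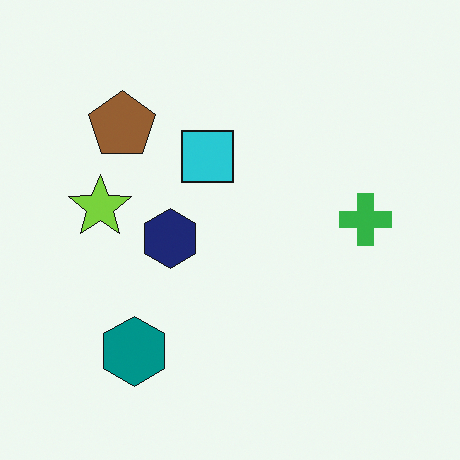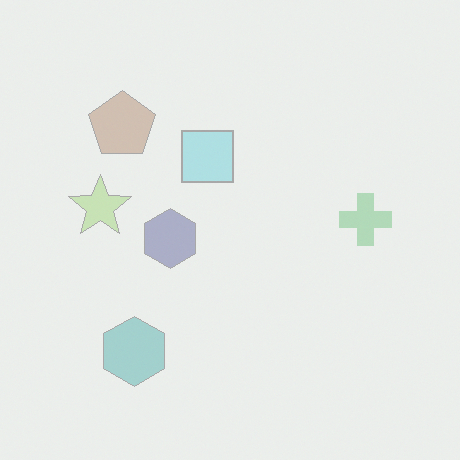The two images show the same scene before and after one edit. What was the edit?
Given much lower contrast.

Tones are pushed toward mid-grey across the whole image — a global contrast change.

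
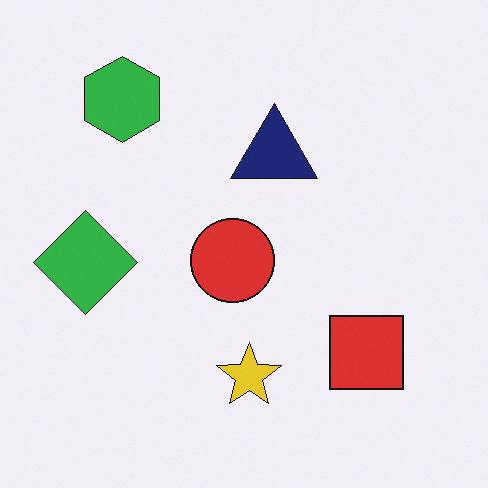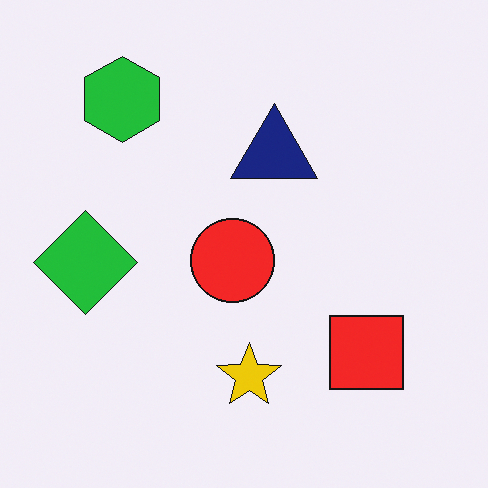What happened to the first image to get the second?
This is the original image slightly oversaturated.

All colors are more vivid — a global saturation change.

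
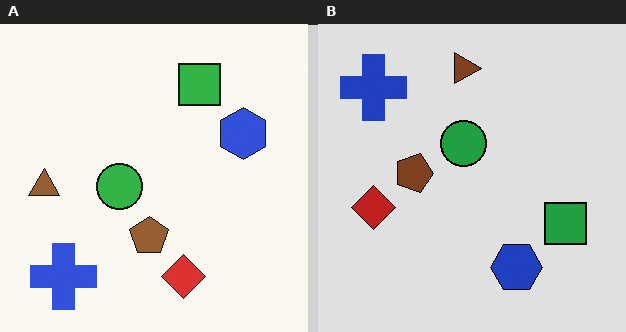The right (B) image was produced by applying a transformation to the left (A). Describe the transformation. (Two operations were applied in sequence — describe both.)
It was posterized to a reduced palette, then rotated 90° clockwise.

Each flat color has snapped to a coarser quantized level — most visibly, the near-white background has dropped to a flat grey. The blue cross sits in the bottom-left of the left (A) image and the top-left of the right (B) — consistent with a whole-image 90° clockwise rotation.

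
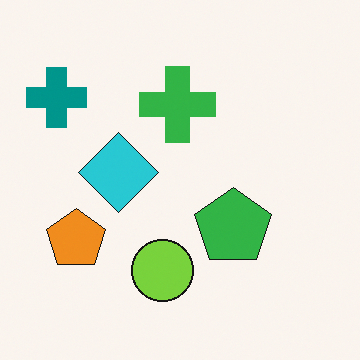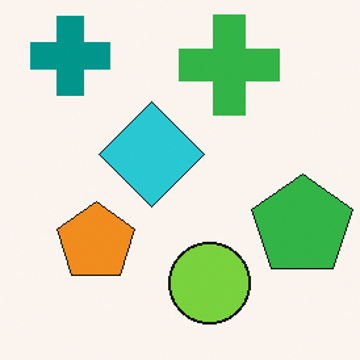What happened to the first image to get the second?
The second image is the first cropped to a modestly smaller region and rescaled.

The visible shapes are larger and the field of view is narrower; shapes near the original edges may be partly or wholly outside the frame — a crop-and-rescale.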